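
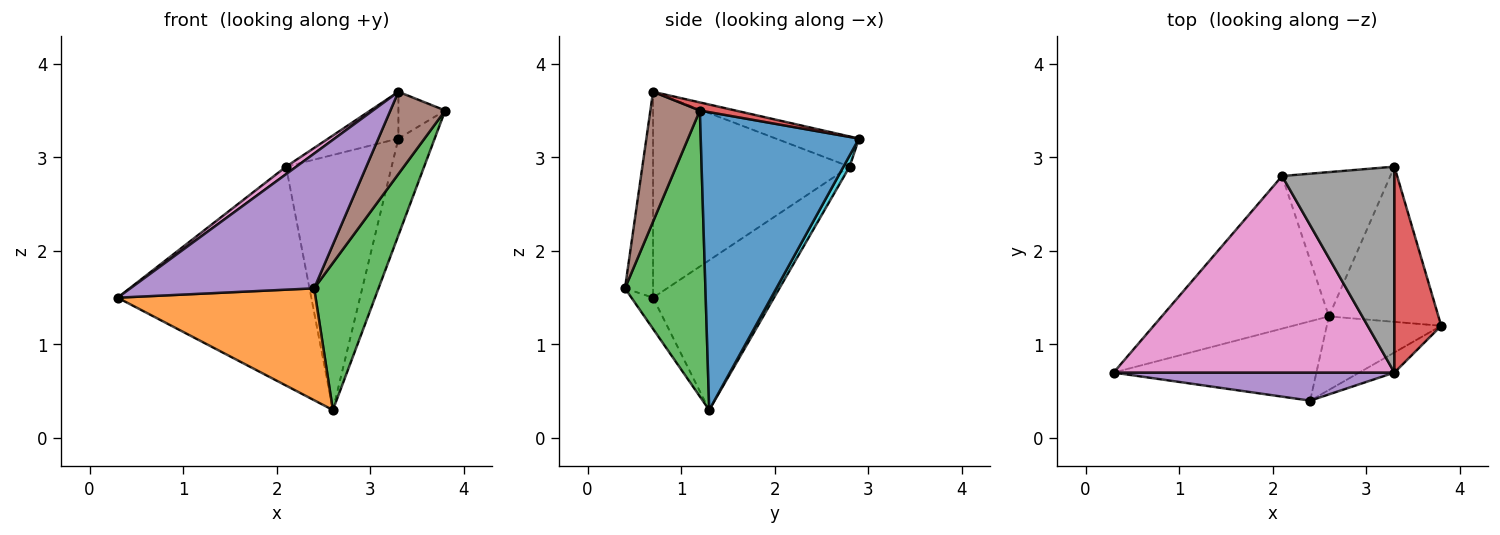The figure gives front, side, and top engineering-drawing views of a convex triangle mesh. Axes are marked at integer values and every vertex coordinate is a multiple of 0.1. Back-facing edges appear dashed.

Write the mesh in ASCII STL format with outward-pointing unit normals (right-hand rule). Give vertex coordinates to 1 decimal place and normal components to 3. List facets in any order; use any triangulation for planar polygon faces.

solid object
 facet normal 0.918 0.210 -0.338
  outer loop
   vertex 2.6 1.3 0.3
   vertex 3.3 2.9 3.2
   vertex 3.8 1.2 3.5
  endloop
 endfacet
 facet normal -0.089 -0.813 -0.576
  outer loop
   vertex 2.4 0.4 1.6
   vertex 0.3 0.7 1.5
   vertex 2.6 1.3 0.3
  endloop
 endfacet
 facet normal 0.745 -0.596 -0.298
  outer loop
   vertex 2.4 0.4 1.6
   vertex 2.6 1.3 0.3
   vertex 3.8 1.2 3.5
  endloop
 endfacet
 facet normal 0.166 0.219 0.962
  outer loop
   vertex 3.3 0.7 3.7
   vertex 3.8 1.2 3.5
   vertex 3.3 2.9 3.2
  endloop
 endfacet
 facet normal -0.148 -0.968 0.202
  outer loop
   vertex 3.3 0.7 3.7
   vertex 0.3 0.7 1.5
   vertex 2.4 0.4 1.6
  endloop
 endfacet
 facet normal 0.659 -0.731 -0.178
  outer loop
   vertex 3.3 0.7 3.7
   vertex 2.4 0.4 1.6
   vertex 3.8 1.2 3.5
  endloop
 endfacet
 facet normal -0.591 -0.031 0.806
  outer loop
   vertex 2.1 2.8 2.9
   vertex 0.3 0.7 1.5
   vertex 3.3 0.7 3.7
  endloop
 endfacet
 facet normal -0.254 0.214 0.943
  outer loop
   vertex 2.1 2.8 2.9
   vertex 3.3 0.7 3.7
   vertex 3.3 2.9 3.2
  endloop
 endfacet
 facet normal -0.456 0.730 -0.509
  outer loop
   vertex 2.1 2.8 2.9
   vertex 2.6 1.3 0.3
   vertex 0.3 0.7 1.5
  endloop
 endfacet
 facet normal 0.051 0.869 -0.492
  outer loop
   vertex 2.1 2.8 2.9
   vertex 3.3 2.9 3.2
   vertex 2.6 1.3 0.3
  endloop
 endfacet
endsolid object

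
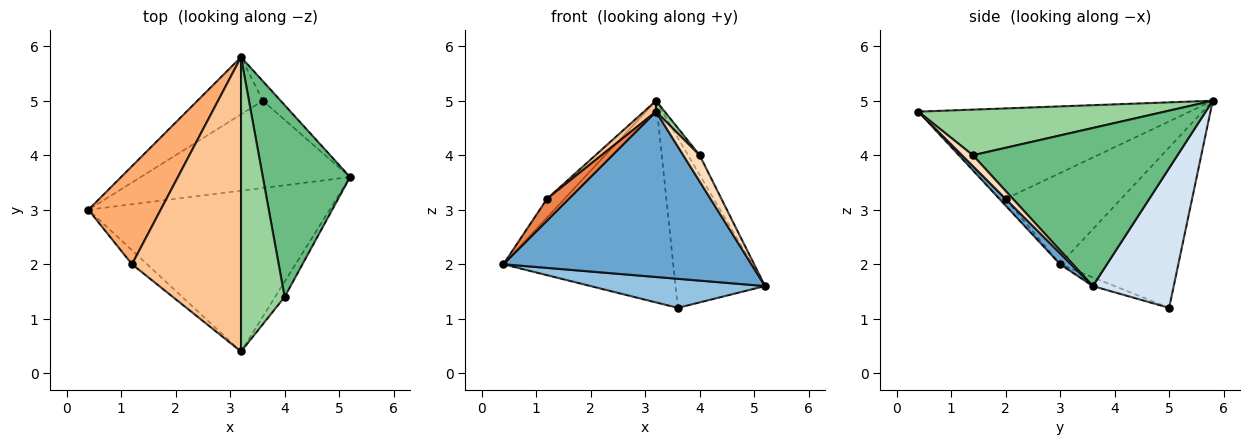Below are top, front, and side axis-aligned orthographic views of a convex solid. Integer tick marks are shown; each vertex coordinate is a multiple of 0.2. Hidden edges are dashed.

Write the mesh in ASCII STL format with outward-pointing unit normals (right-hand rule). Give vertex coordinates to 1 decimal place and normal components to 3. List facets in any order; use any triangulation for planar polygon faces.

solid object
 facet normal 0.031 -0.717 -0.697
  outer loop
   vertex 3.2 0.4 4.8
   vertex 0.4 3.0 2.0
   vertex 5.2 3.6 1.6
  endloop
 endfacet
 facet normal -0.039 -0.316 -0.948
  outer loop
   vertex 3.6 5.0 1.2
   vertex 5.2 3.6 1.6
   vertex 0.4 3.0 2.0
  endloop
 endfacet
 facet normal -0.556 0.799 -0.227
  outer loop
   vertex 3.6 5.0 1.2
   vertex 0.4 3.0 2.0
   vertex 3.2 5.8 5.0
  endloop
 endfacet
 facet normal 0.668 0.739 -0.085
  outer loop
   vertex 3.6 5.0 1.2
   vertex 3.2 5.8 5.0
   vertex 5.2 3.6 1.6
  endloop
 endfacet
 facet normal -0.234 -0.818 -0.526
  outer loop
   vertex 1.2 2.0 3.2
   vertex 0.4 3.0 2.0
   vertex 3.2 0.4 4.8
  endloop
 endfacet
 facet normal -0.778 0.117 0.617
  outer loop
   vertex 1.2 2.0 3.2
   vertex 3.2 5.8 5.0
   vertex 0.4 3.0 2.0
  endloop
 endfacet
 facet normal -0.638 -0.028 0.769
  outer loop
   vertex 1.2 2.0 3.2
   vertex 3.2 0.4 4.8
   vertex 3.2 5.8 5.0
  endloop
 endfacet
 facet normal 0.499 -0.749 -0.437
  outer loop
   vertex 4.0 1.4 4.0
   vertex 3.2 0.4 4.8
   vertex 5.2 3.6 1.6
  endloop
 endfacet
 facet normal 0.875 0.049 0.482
  outer loop
   vertex 4.0 1.4 4.0
   vertex 5.2 3.6 1.6
   vertex 3.2 5.8 5.0
  endloop
 endfacet
 facet normal 0.723 -0.026 0.691
  outer loop
   vertex 4.0 1.4 4.0
   vertex 3.2 5.8 5.0
   vertex 3.2 0.4 4.8
  endloop
 endfacet
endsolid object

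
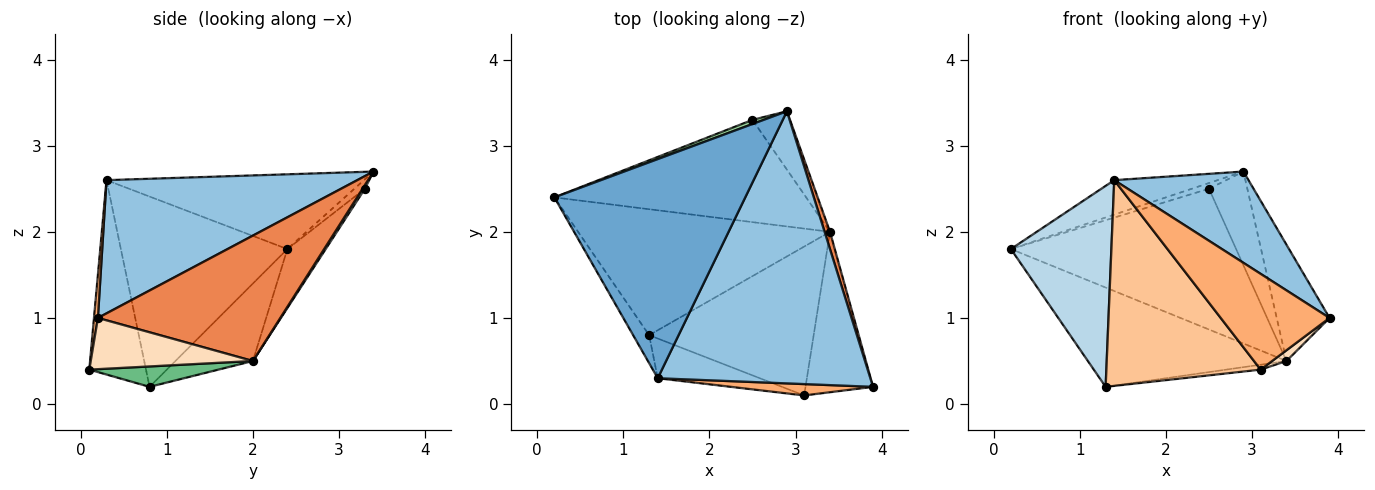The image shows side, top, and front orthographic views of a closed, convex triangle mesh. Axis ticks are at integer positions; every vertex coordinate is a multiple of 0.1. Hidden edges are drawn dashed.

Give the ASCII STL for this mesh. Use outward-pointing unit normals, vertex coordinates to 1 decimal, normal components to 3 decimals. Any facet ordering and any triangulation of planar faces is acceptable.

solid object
 facet normal -0.361 0.145 0.921
  outer loop
   vertex 1.4 0.3 2.6
   vertex 2.9 3.4 2.7
   vertex 0.2 2.4 1.8
  endloop
 endfacet
 facet normal 0.511 -0.273 0.815
  outer loop
   vertex 1.4 0.3 2.6
   vertex 3.9 0.2 1.0
   vertex 2.9 3.4 2.7
  endloop
 endfacet
 facet normal -0.854 -0.515 -0.072
  outer loop
   vertex 1.4 0.3 2.6
   vertex 0.2 2.4 1.8
   vertex 1.3 0.8 0.2
  endloop
 endfacet
 facet normal -0.235 0.602 -0.763
  outer loop
   vertex 3.4 2.0 0.5
   vertex 1.3 0.8 0.2
   vertex 0.2 2.4 1.8
  endloop
 endfacet
 facet normal 0.960 0.278 0.041
  outer loop
   vertex 3.4 2.0 0.5
   vertex 2.9 3.4 2.7
   vertex 3.9 0.2 1.0
  endloop
 endfacet
 facet normal 0.036 -0.992 0.118
  outer loop
   vertex 3.1 0.1 0.4
   vertex 3.9 0.2 1.0
   vertex 1.4 0.3 2.6
  endloop
 endfacet
 facet normal -0.339 -0.924 -0.178
  outer loop
   vertex 3.1 0.1 0.4
   vertex 1.4 0.3 2.6
   vertex 1.3 0.8 0.2
  endloop
 endfacet
 facet normal 0.603 -0.053 -0.796
  outer loop
   vertex 3.1 0.1 0.4
   vertex 3.4 2.0 0.5
   vertex 3.9 0.2 1.0
  endloop
 endfacet
 facet normal 0.123 0.033 -0.992
  outer loop
   vertex 3.1 0.1 0.4
   vertex 1.3 0.8 0.2
   vertex 3.4 2.0 0.5
  endloop
 endfacet
 facet normal -0.444 0.726 0.525
  outer loop
   vertex 2.5 3.3 2.5
   vertex 0.2 2.4 1.8
   vertex 2.9 3.4 2.7
  endloop
 endfacet
 facet normal -0.136 0.801 -0.582
  outer loop
   vertex 2.5 3.3 2.5
   vertex 3.4 2.0 0.5
   vertex 0.2 2.4 1.8
  endloop
 endfacet
 facet normal 0.052 0.848 -0.528
  outer loop
   vertex 2.5 3.3 2.5
   vertex 2.9 3.4 2.7
   vertex 3.4 2.0 0.5
  endloop
 endfacet
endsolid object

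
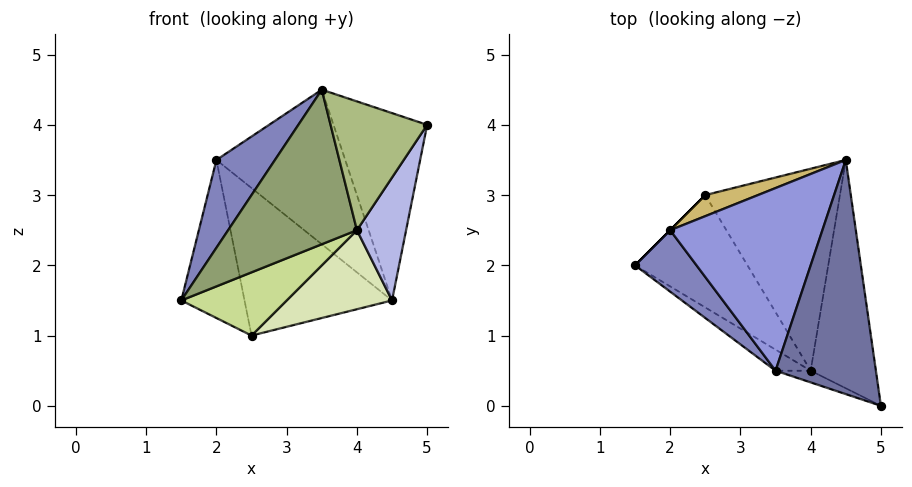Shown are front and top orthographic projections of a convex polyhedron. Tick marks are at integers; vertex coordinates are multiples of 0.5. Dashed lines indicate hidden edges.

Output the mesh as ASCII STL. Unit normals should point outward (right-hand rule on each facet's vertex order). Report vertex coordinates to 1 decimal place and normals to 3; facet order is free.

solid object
 facet normal 0.424 0.566 0.707
  outer loop
   vertex 3.5 0.5 4.5
   vertex 5.0 0.0 4.0
   vertex 4.5 3.5 1.5
  endloop
 endfacet
 facet normal -0.828 -0.460 0.322
  outer loop
   vertex 2.0 2.5 3.5
   vertex 1.5 2.0 1.5
   vertex 3.5 0.5 4.5
  endloop
 endfacet
 facet normal 0.332 0.609 0.720
  outer loop
   vertex 2.0 2.5 3.5
   vertex 3.5 0.5 4.5
   vertex 4.5 3.5 1.5
  endloop
 endfacet
 facet normal 0.735 -0.322 -0.597
  outer loop
   vertex 4.0 0.5 2.5
   vertex 4.5 3.5 1.5
   vertex 5.0 0.0 4.0
  endloop
 endfacet
 facet normal -0.475 -0.872 -0.119
  outer loop
   vertex 4.0 0.5 2.5
   vertex 3.5 0.5 4.5
   vertex 1.5 2.0 1.5
  endloop
 endfacet
 facet normal -0.341 -0.936 -0.085
  outer loop
   vertex 4.0 0.5 2.5
   vertex 5.0 0.0 4.0
   vertex 3.5 0.5 4.5
  endloop
 endfacet
 facet normal 0.054 -0.490 -0.870
  outer loop
   vertex 2.5 3.0 1.0
   vertex 4.0 0.5 2.5
   vertex 1.5 2.0 1.5
  endloop
 endfacet
 facet normal 0.308 -0.347 -0.886
  outer loop
   vertex 2.5 3.0 1.0
   vertex 4.5 3.5 1.5
   vertex 4.0 0.5 2.5
  endloop
 endfacet
 facet normal -0.707 0.707 0.000
  outer loop
   vertex 2.5 3.0 1.0
   vertex 1.5 2.0 1.5
   vertex 2.0 2.5 3.5
  endloop
 endfacet
 facet normal -0.272 0.953 0.136
  outer loop
   vertex 2.5 3.0 1.0
   vertex 2.0 2.5 3.5
   vertex 4.5 3.5 1.5
  endloop
 endfacet
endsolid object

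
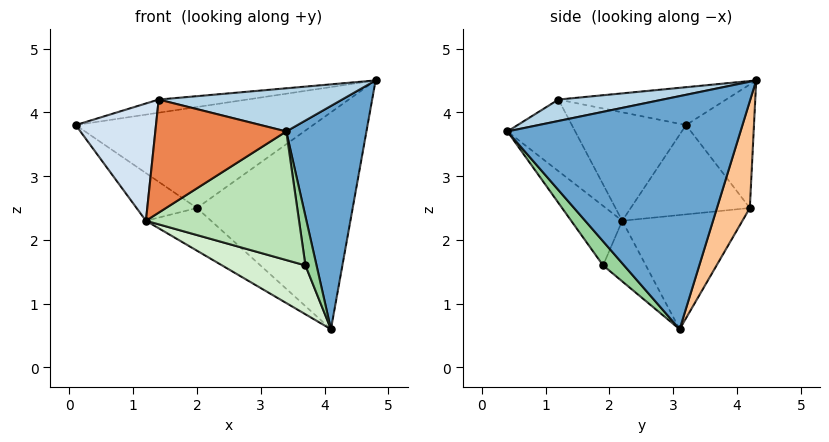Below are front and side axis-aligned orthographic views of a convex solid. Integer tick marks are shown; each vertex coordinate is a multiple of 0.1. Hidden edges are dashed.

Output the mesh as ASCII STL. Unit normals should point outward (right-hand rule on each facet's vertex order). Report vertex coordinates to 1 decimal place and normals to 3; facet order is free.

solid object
 facet normal 0.943 -0.324 -0.070
  outer loop
   vertex 4.1 3.1 0.6
   vertex 4.8 4.3 4.5
   vertex 3.4 0.4 3.7
  endloop
 endfacet
 facet normal -0.167 0.088 0.982
  outer loop
   vertex 1.4 1.2 4.2
   vertex 4.8 4.3 4.5
   vertex 0.1 3.2 3.8
  endloop
 endfacet
 facet normal 0.141 -0.247 0.959
  outer loop
   vertex 1.4 1.2 4.2
   vertex 3.4 0.4 3.7
   vertex 4.8 4.3 4.5
  endloop
 endfacet
 facet normal -0.800 -0.562 -0.212
  outer loop
   vertex 1.4 1.2 4.2
   vertex 0.1 3.2 3.8
   vertex 1.2 2.2 2.3
  endloop
 endfacet
 facet normal -0.424 -0.819 -0.386
  outer loop
   vertex 1.4 1.2 4.2
   vertex 1.2 2.2 2.3
   vertex 3.4 0.4 3.7
  endloop
 endfacet
 facet normal -0.261 0.911 0.320
  outer loop
   vertex 2.0 4.2 2.5
   vertex 0.1 3.2 3.8
   vertex 4.8 4.3 4.5
  endloop
 endfacet
 facet normal 0.196 0.927 -0.320
  outer loop
   vertex 2.0 4.2 2.5
   vertex 4.8 4.3 4.5
   vertex 4.1 3.1 0.6
  endloop
 endfacet
 facet normal -0.645 0.327 -0.691
  outer loop
   vertex 2.0 4.2 2.5
   vertex 1.2 2.2 2.3
   vertex 0.1 3.2 3.8
  endloop
 endfacet
 facet normal -0.550 0.298 -0.780
  outer loop
   vertex 2.0 4.2 2.5
   vertex 4.1 3.1 0.6
   vertex 1.2 2.2 2.3
  endloop
 endfacet
 facet normal 0.865 -0.458 -0.204
  outer loop
   vertex 3.7 1.9 1.6
   vertex 4.1 3.1 0.6
   vertex 3.4 0.4 3.7
  endloop
 endfacet
 facet normal -0.256 -0.769 -0.586
  outer loop
   vertex 3.7 1.9 1.6
   vertex 3.4 0.4 3.7
   vertex 1.2 2.2 2.3
  endloop
 endfacet
 facet normal -0.285 -0.556 -0.781
  outer loop
   vertex 3.7 1.9 1.6
   vertex 1.2 2.2 2.3
   vertex 4.1 3.1 0.6
  endloop
 endfacet
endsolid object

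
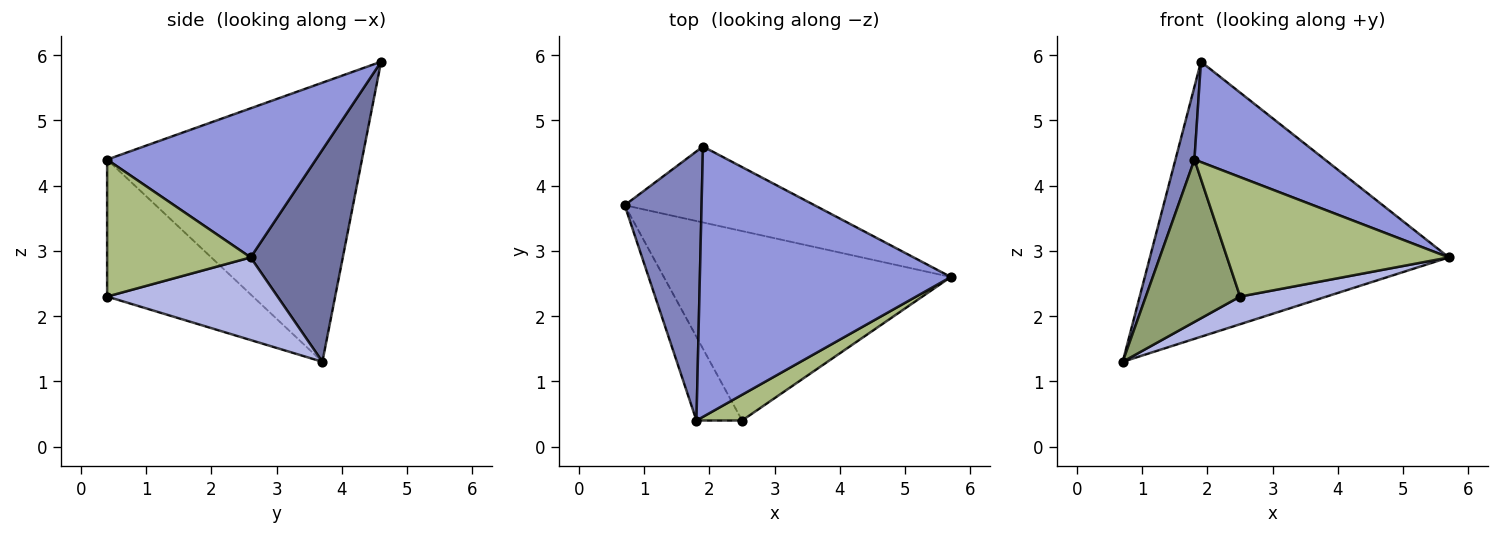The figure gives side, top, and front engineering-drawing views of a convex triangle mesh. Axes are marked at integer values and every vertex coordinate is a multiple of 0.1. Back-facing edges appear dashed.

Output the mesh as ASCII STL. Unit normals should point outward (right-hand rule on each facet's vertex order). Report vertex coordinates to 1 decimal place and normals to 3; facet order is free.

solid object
 facet normal 0.285 0.924 -0.255
  outer loop
   vertex 1.9 4.6 5.9
   vertex 5.7 2.6 2.9
   vertex 0.7 3.7 1.3
  endloop
 endfacet
 facet normal -0.962 -0.072 0.265
  outer loop
   vertex 1.9 4.6 5.9
   vertex 0.7 3.7 1.3
   vertex 1.8 0.4 4.4
  endloop
 endfacet
 facet normal 0.487 -0.304 0.819
  outer loop
   vertex 1.9 4.6 5.9
   vertex 1.8 0.4 4.4
   vertex 5.7 2.6 2.9
  endloop
 endfacet
 facet normal 0.274 -0.139 -0.952
  outer loop
   vertex 2.5 0.4 2.3
   vertex 0.7 3.7 1.3
   vertex 5.7 2.6 2.9
  endloop
 endfacet
 facet normal -0.809 -0.523 -0.270
  outer loop
   vertex 2.5 0.4 2.3
   vertex 1.8 0.4 4.4
   vertex 0.7 3.7 1.3
  endloop
 endfacet
 facet normal 0.535 -0.826 0.178
  outer loop
   vertex 2.5 0.4 2.3
   vertex 5.7 2.6 2.9
   vertex 1.8 0.4 4.4
  endloop
 endfacet
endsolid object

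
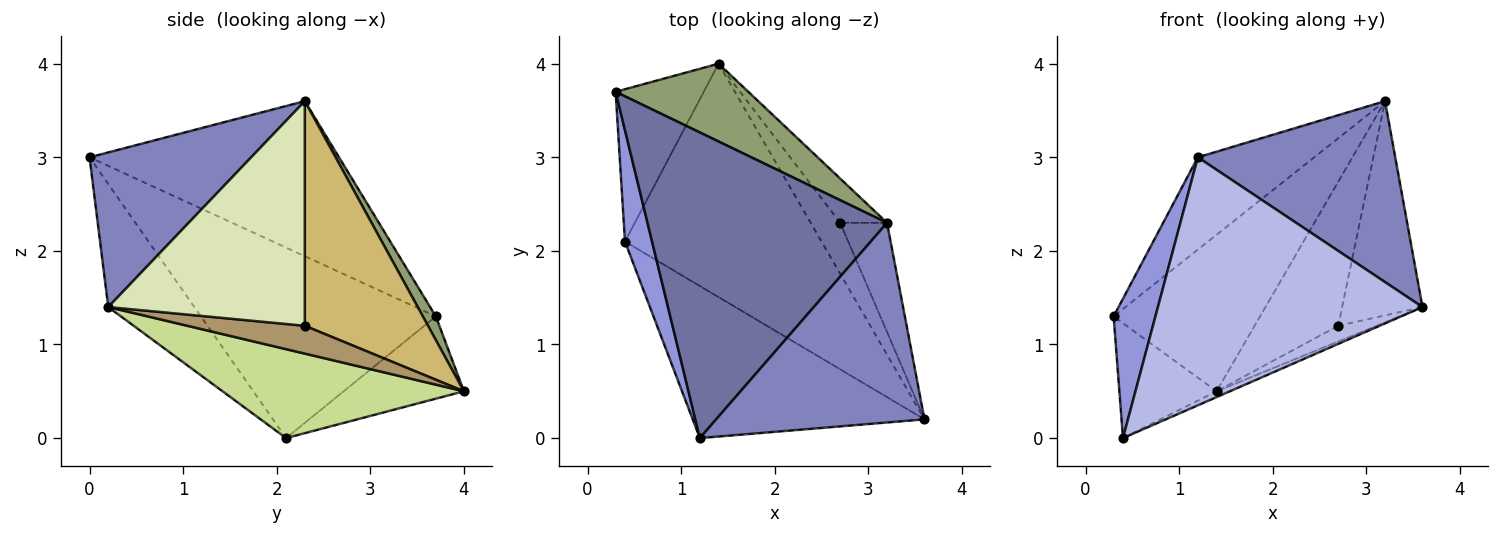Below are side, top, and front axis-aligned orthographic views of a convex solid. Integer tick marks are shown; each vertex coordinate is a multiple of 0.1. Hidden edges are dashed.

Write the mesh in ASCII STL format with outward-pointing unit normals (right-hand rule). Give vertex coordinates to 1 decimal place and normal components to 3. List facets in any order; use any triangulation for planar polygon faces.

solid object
 facet normal -0.527 0.246 0.814
  outer loop
   vertex 3.2 2.3 3.6
   vertex 0.3 3.7 1.3
   vertex 1.2 0.0 3.0
  endloop
 endfacet
 facet normal 0.482 -0.588 0.649
  outer loop
   vertex 3.2 2.3 3.6
   vertex 1.2 0.0 3.0
   vertex 3.6 0.2 1.4
  endloop
 endfacet
 facet normal -0.975 -0.174 0.139
  outer loop
   vertex 0.4 2.1 0.0
   vertex 1.2 0.0 3.0
   vertex 0.3 3.7 1.3
  endloop
 endfacet
 facet normal -0.267 -0.821 -0.504
  outer loop
   vertex 0.4 2.1 0.0
   vertex 3.6 0.2 1.4
   vertex 1.2 0.0 3.0
  endloop
 endfacet
 facet normal 0.079 0.893 0.444
  outer loop
   vertex 1.4 4.0 0.5
   vertex 0.3 3.7 1.3
   vertex 3.2 2.3 3.6
  endloop
 endfacet
 facet normal -0.597 0.483 -0.640
  outer loop
   vertex 1.4 4.0 0.5
   vertex 0.4 2.1 0.0
   vertex 0.3 3.7 1.3
  endloop
 endfacet
 facet normal 0.412 0.023 -0.911
  outer loop
   vertex 1.4 4.0 0.5
   vertex 3.6 0.2 1.4
   vertex 0.4 2.1 0.0
  endloop
 endfacet
 facet normal 0.909 0.372 -0.189
  outer loop
   vertex 2.7 2.3 1.2
   vertex 3.2 2.3 3.6
   vertex 3.6 0.2 1.4
  endloop
 endfacet
 facet normal 0.669 0.219 -0.710
  outer loop
   vertex 2.7 2.3 1.2
   vertex 3.6 0.2 1.4
   vertex 1.4 4.0 0.5
  endloop
 endfacet
 facet normal 0.815 0.554 -0.170
  outer loop
   vertex 2.7 2.3 1.2
   vertex 1.4 4.0 0.5
   vertex 3.2 2.3 3.6
  endloop
 endfacet
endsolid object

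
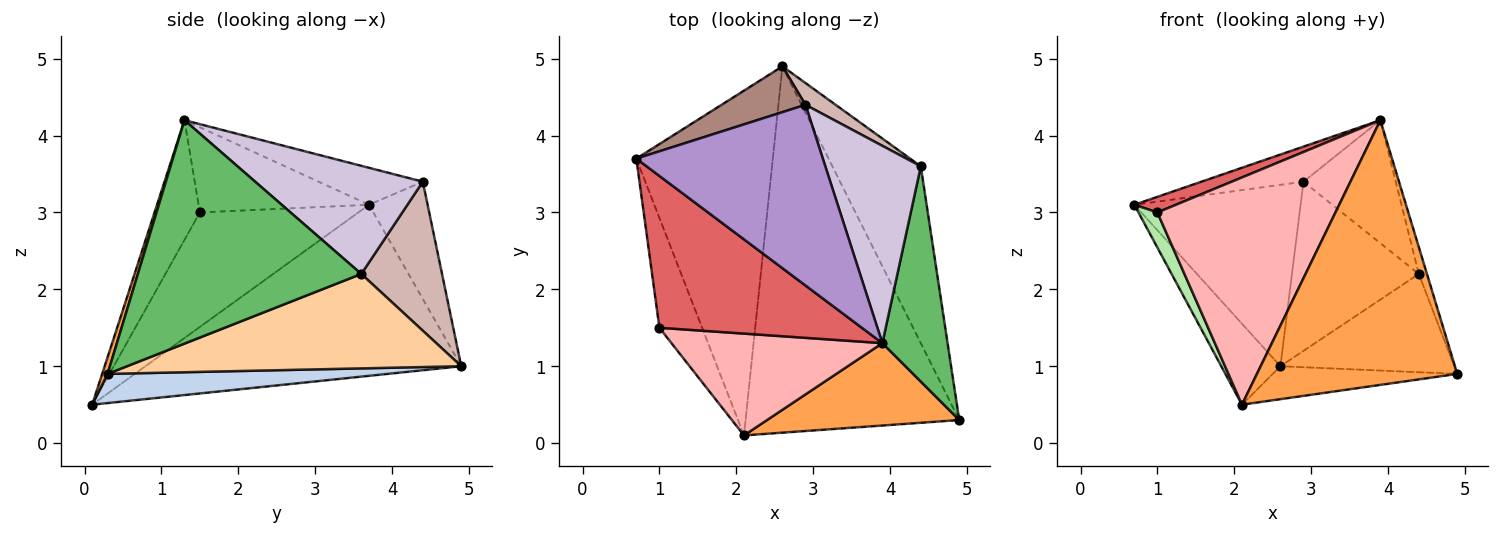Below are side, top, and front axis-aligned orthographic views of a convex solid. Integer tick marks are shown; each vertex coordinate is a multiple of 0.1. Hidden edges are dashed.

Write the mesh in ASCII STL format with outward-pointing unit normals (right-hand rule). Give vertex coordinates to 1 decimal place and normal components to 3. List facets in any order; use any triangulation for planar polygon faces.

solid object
 facet normal -0.773 0.145 -0.617
  outer loop
   vertex 2.1 0.1 0.5
   vertex 0.7 3.7 3.1
   vertex 2.6 4.9 1.0
  endloop
 endfacet
 facet normal 0.135 0.089 -0.987
  outer loop
   vertex 2.1 0.1 0.5
   vertex 2.6 4.9 1.0
   vertex 4.9 0.3 0.9
  endloop
 endfacet
 facet normal 0.026 -0.955 0.297
  outer loop
   vertex 3.9 1.3 4.2
   vertex 2.1 0.1 0.5
   vertex 4.9 0.3 0.9
  endloop
 endfacet
 facet normal 0.682 0.355 -0.639
  outer loop
   vertex 4.4 3.6 2.2
   vertex 4.9 0.3 0.9
   vertex 2.6 4.9 1.0
  endloop
 endfacet
 facet normal 0.959 0.035 0.280
  outer loop
   vertex 4.4 3.6 2.2
   vertex 3.9 1.3 4.2
   vertex 4.9 0.3 0.9
  endloop
 endfacet
 facet normal -0.931 -0.111 -0.347
  outer loop
   vertex 1.0 1.5 3.0
   vertex 0.7 3.7 3.1
   vertex 2.1 0.1 0.5
  endloop
 endfacet
 facet normal -0.386 -0.094 0.918
  outer loop
   vertex 1.0 1.5 3.0
   vertex 3.9 1.3 4.2
   vertex 0.7 3.7 3.1
  endloop
 endfacet
 facet normal -0.226 -0.889 0.398
  outer loop
   vertex 1.0 1.5 3.0
   vertex 2.1 0.1 0.5
   vertex 3.9 1.3 4.2
  endloop
 endfacet
 facet normal -0.191 0.187 0.964
  outer loop
   vertex 2.9 4.4 3.4
   vertex 0.7 3.7 3.1
   vertex 3.9 1.3 4.2
  endloop
 endfacet
 facet normal 0.693 0.381 0.612
  outer loop
   vertex 2.9 4.4 3.4
   vertex 3.9 1.3 4.2
   vertex 4.4 3.6 2.2
  endloop
 endfacet
 facet normal -0.323 0.917 0.232
  outer loop
   vertex 2.9 4.4 3.4
   vertex 2.6 4.9 1.0
   vertex 0.7 3.7 3.1
  endloop
 endfacet
 facet normal 0.534 0.839 0.108
  outer loop
   vertex 2.9 4.4 3.4
   vertex 4.4 3.6 2.2
   vertex 2.6 4.9 1.0
  endloop
 endfacet
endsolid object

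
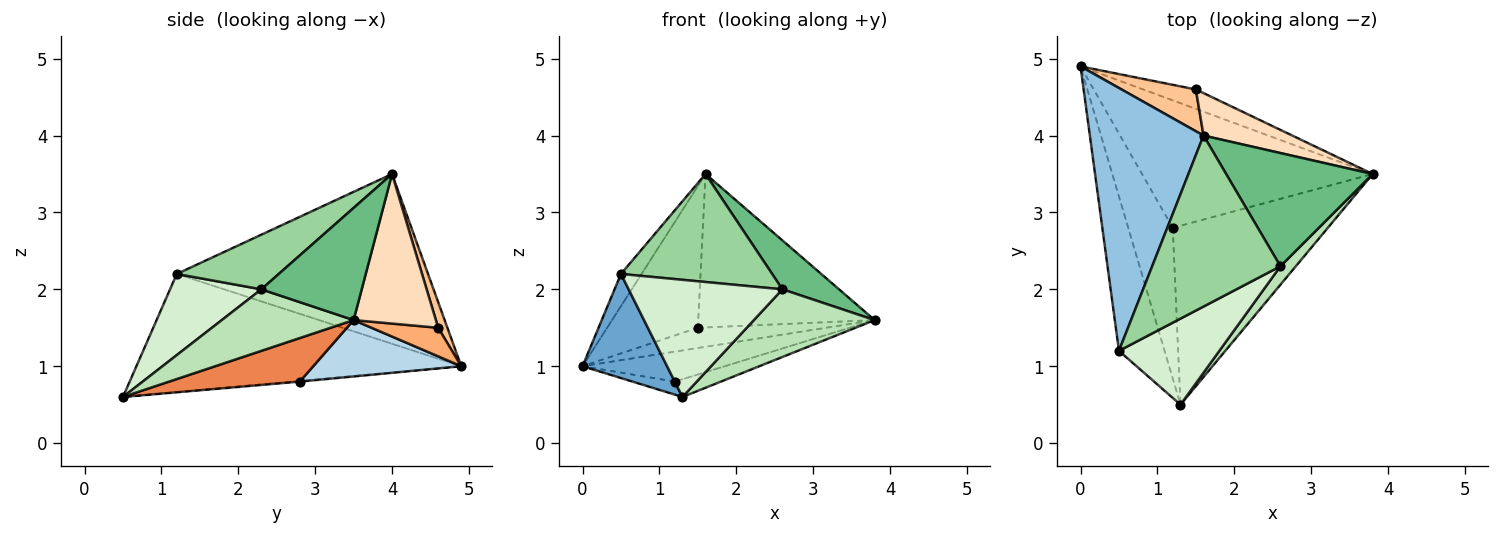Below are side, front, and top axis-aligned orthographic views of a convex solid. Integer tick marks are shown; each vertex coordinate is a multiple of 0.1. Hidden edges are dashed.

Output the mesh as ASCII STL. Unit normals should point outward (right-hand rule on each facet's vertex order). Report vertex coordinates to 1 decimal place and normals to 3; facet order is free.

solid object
 facet normal -0.907 -0.236 -0.350
  outer loop
   vertex 0.5 1.2 2.2
   vertex 0.0 4.9 1.0
   vertex 1.3 0.5 0.6
  endloop
 endfacet
 facet normal -0.829 0.068 0.555
  outer loop
   vertex 0.5 1.2 2.2
   vertex 1.6 4.0 3.5
   vertex 0.0 4.9 1.0
  endloop
 endfacet
 facet normal 0.232 0.222 -0.947
  outer loop
   vertex 1.2 2.8 0.8
   vertex 0.0 4.9 1.0
   vertex 3.8 3.5 1.6
  endloop
 endfacet
 facet normal -0.016 0.086 -0.996
  outer loop
   vertex 1.2 2.8 0.8
   vertex 1.3 0.5 0.6
   vertex 0.0 4.9 1.0
  endloop
 endfacet
 facet normal 0.269 0.095 -0.958
  outer loop
   vertex 1.2 2.8 0.8
   vertex 3.8 3.5 1.6
   vertex 1.3 0.5 0.6
  endloop
 endfacet
 facet normal 0.351 0.675 -0.648
  outer loop
   vertex 1.5 4.6 1.5
   vertex 3.8 3.5 1.6
   vertex 0.0 4.9 1.0
  endloop
 endfacet
 facet normal 0.097 0.955 0.282
  outer loop
   vertex 1.5 4.6 1.5
   vertex 0.0 4.9 1.0
   vertex 1.6 4.0 3.5
  endloop
 endfacet
 facet normal 0.410 0.879 0.243
  outer loop
   vertex 1.5 4.6 1.5
   vertex 1.6 4.0 3.5
   vertex 3.8 3.5 1.6
  endloop
 endfacet
 facet normal 0.575 -0.325 0.751
  outer loop
   vertex 2.6 2.3 2.0
   vertex 3.8 3.5 1.6
   vertex 1.6 4.0 3.5
  endloop
 endfacet
 facet normal 0.339 -0.502 0.795
  outer loop
   vertex 2.6 2.3 2.0
   vertex 1.6 4.0 3.5
   vertex 0.5 1.2 2.2
  endloop
 endfacet
 facet normal 0.725 -0.665 0.181
  outer loop
   vertex 2.6 2.3 2.0
   vertex 1.3 0.5 0.6
   vertex 3.8 3.5 1.6
  endloop
 endfacet
 facet normal 0.432 -0.727 0.534
  outer loop
   vertex 2.6 2.3 2.0
   vertex 0.5 1.2 2.2
   vertex 1.3 0.5 0.6
  endloop
 endfacet
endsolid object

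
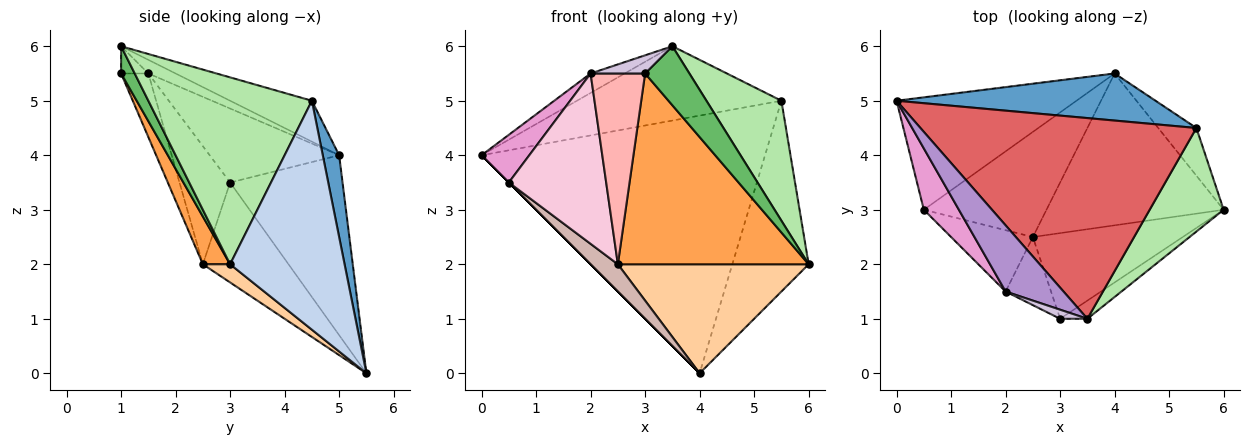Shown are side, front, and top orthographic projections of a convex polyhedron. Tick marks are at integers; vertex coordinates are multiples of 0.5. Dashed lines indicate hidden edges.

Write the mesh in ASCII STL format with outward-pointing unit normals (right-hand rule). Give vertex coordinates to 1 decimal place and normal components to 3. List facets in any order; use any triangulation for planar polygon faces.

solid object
 facet normal 0.057 0.982 0.179
  outer loop
   vertex 5.5 4.5 5.0
   vertex 4.0 5.5 0.0
   vertex 0.0 5.0 4.0
  endloop
 endfacet
 facet normal 0.824 0.549 -0.137
  outer loop
   vertex 5.5 4.5 5.0
   vertex 6.0 3.0 2.0
   vertex 4.0 5.5 0.0
  endloop
 endfacet
 facet normal 0.129 -0.905 -0.406
  outer loop
   vertex 2.5 2.5 2.0
   vertex 6.0 3.0 2.0
   vertex 3.0 1.0 5.5
  endloop
 endfacet
 facet normal 0.083 -0.581 -0.810
  outer loop
   vertex 2.5 2.5 2.0
   vertex 4.0 5.5 0.0
   vertex 6.0 3.0 2.0
  endloop
 endfacet
 facet normal 0.282 -0.917 -0.282
  outer loop
   vertex 3.5 1.0 6.0
   vertex 3.0 1.0 5.5
   vertex 6.0 3.0 2.0
  endloop
 endfacet
 facet normal 0.855 -0.392 0.339
  outer loop
   vertex 3.5 1.0 6.0
   vertex 6.0 3.0 2.0
   vertex 5.5 4.5 5.0
  endloop
 endfacet
 facet normal -0.138 0.344 0.929
  outer loop
   vertex 3.5 1.0 6.0
   vertex 5.5 4.5 5.0
   vertex 0.0 5.0 4.0
  endloop
 endfacet
 facet normal -0.426 -0.852 -0.304
  outer loop
   vertex 2.0 1.5 5.5
   vertex 2.5 2.5 2.0
   vertex 3.0 1.0 5.5
  endloop
 endfacet
 facet normal -0.220 0.275 0.936
  outer loop
   vertex 2.0 1.5 5.5
   vertex 3.5 1.0 6.0
   vertex 0.0 5.0 4.0
  endloop
 endfacet
 facet normal -0.408 -0.816 0.408
  outer loop
   vertex 2.0 1.5 5.5
   vertex 3.0 1.0 5.5
   vertex 3.5 1.0 6.0
  endloop
 endfacet
 facet normal -0.707 0.000 -0.707
  outer loop
   vertex 0.5 3.0 3.5
   vertex 0.0 5.0 4.0
   vertex 4.0 5.5 0.0
  endloop
 endfacet
 facet normal -0.619 -0.197 -0.760
  outer loop
   vertex 0.5 3.0 3.5
   vertex 4.0 5.5 0.0
   vertex 2.5 2.5 2.0
  endloop
 endfacet
 facet normal -0.857 -0.316 0.406
  outer loop
   vertex 0.5 3.0 3.5
   vertex 2.0 1.5 5.5
   vertex 0.0 5.0 4.0
  endloop
 endfacet
 facet normal -0.439 -0.845 -0.304
  outer loop
   vertex 0.5 3.0 3.5
   vertex 2.5 2.5 2.0
   vertex 2.0 1.5 5.5
  endloop
 endfacet
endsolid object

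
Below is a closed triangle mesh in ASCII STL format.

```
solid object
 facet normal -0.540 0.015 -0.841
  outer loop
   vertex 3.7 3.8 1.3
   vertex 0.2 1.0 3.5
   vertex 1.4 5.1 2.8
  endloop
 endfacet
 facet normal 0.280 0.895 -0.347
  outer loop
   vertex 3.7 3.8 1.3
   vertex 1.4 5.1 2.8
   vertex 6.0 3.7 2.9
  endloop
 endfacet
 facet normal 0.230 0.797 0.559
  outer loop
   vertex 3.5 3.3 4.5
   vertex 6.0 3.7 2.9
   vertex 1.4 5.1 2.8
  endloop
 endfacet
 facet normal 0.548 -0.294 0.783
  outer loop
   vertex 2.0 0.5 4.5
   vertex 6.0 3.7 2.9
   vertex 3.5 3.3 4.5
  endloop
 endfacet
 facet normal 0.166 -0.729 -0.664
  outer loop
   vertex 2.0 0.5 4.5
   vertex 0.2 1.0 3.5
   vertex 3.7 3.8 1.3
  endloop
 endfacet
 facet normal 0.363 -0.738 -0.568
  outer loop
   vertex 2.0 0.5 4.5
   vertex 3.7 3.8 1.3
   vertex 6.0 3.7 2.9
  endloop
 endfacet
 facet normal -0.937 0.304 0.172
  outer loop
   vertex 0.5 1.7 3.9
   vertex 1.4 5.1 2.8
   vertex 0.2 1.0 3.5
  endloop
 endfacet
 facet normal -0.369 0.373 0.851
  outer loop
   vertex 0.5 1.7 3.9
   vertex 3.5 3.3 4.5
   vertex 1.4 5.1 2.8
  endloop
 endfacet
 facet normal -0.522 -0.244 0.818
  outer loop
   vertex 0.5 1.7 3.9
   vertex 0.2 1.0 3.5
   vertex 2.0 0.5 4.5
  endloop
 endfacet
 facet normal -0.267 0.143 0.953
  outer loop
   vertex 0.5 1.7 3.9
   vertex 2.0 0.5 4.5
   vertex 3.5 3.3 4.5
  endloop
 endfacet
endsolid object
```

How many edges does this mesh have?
15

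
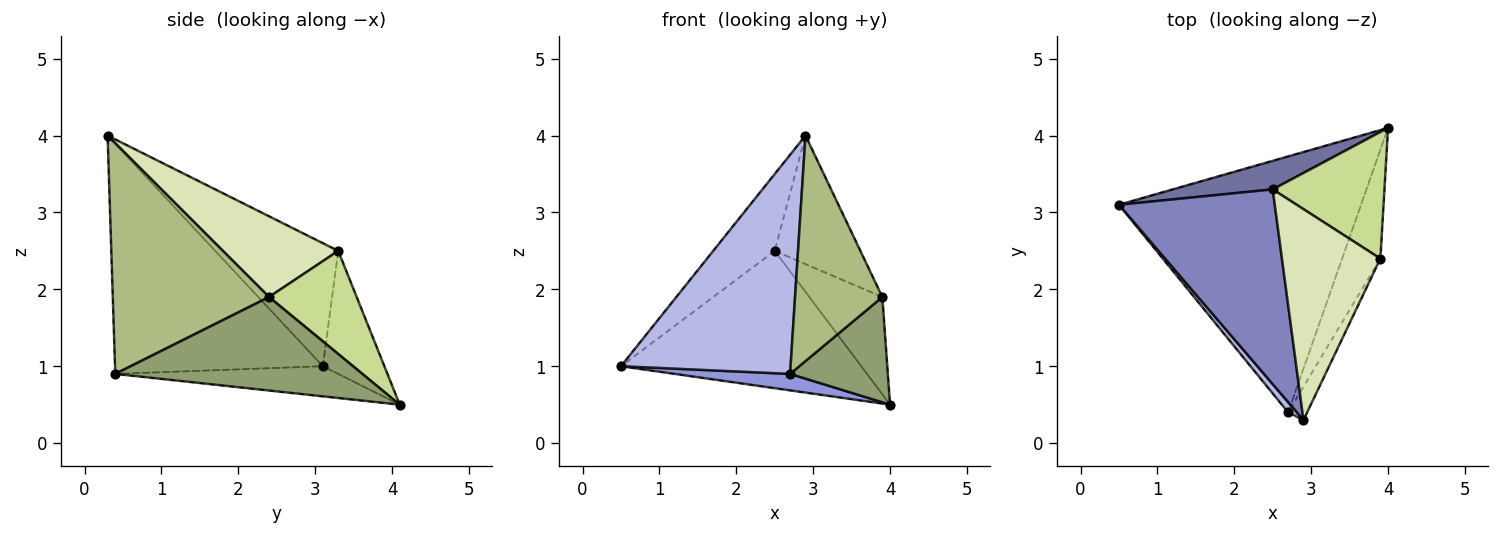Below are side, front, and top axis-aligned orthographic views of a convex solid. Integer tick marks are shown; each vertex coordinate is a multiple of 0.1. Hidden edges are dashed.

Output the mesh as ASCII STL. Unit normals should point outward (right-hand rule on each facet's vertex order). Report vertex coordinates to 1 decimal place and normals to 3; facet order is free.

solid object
 facet normal -0.243 0.950 0.198
  outer loop
   vertex 2.5 3.3 2.5
   vertex 4.0 4.1 0.5
   vertex 0.5 3.1 1.0
  endloop
 endfacet
 facet normal -0.592 0.296 0.750
  outer loop
   vertex 2.5 3.3 2.5
   vertex 0.5 3.1 1.0
   vertex 2.9 0.3 4.0
  endloop
 endfacet
 facet normal -0.123 -0.064 -0.990
  outer loop
   vertex 2.7 0.4 0.9
   vertex 0.5 3.1 1.0
   vertex 4.0 4.1 0.5
  endloop
 endfacet
 facet normal -0.774 -0.632 0.030
  outer loop
   vertex 2.7 0.4 0.9
   vertex 2.9 0.3 4.0
   vertex 0.5 3.1 1.0
  endloop
 endfacet
 facet normal 0.869 -0.344 -0.355
  outer loop
   vertex 3.9 2.4 1.9
   vertex 2.7 0.4 0.9
   vertex 4.0 4.1 0.5
  endloop
 endfacet
 facet normal 0.871 -0.486 -0.072
  outer loop
   vertex 3.9 2.4 1.9
   vertex 2.9 0.3 4.0
   vertex 2.7 0.4 0.9
  endloop
 endfacet
 facet normal 0.590 0.492 0.640
  outer loop
   vertex 3.9 2.4 1.9
   vertex 4.0 4.1 0.5
   vertex 2.5 3.3 2.5
  endloop
 endfacet
 facet normal 0.574 0.426 0.699
  outer loop
   vertex 3.9 2.4 1.9
   vertex 2.5 3.3 2.5
   vertex 2.9 0.3 4.0
  endloop
 endfacet
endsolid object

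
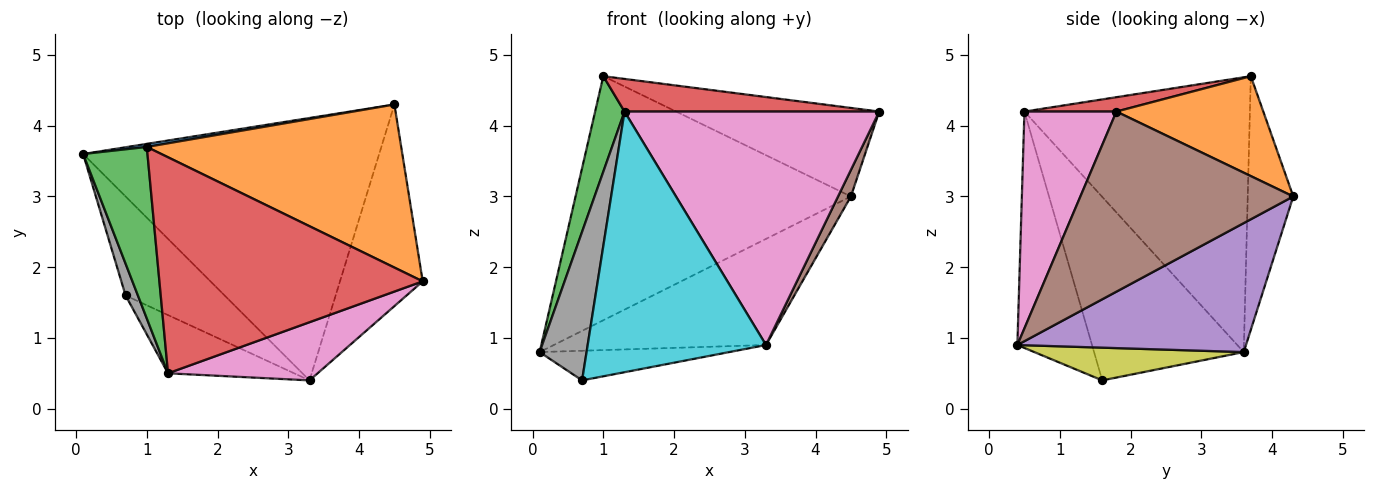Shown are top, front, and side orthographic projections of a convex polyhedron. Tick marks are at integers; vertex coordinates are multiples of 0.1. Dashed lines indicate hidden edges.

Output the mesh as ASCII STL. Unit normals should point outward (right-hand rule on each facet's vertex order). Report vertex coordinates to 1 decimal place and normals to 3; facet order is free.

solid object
 facet normal -0.163 0.987 0.012
  outer loop
   vertex 1.0 3.7 4.7
   vertex 4.5 4.3 3.0
   vertex 0.1 3.6 0.8
  endloop
 endfacet
 facet normal 0.326 0.451 0.831
  outer loop
   vertex 1.0 3.7 4.7
   vertex 4.9 1.8 4.2
   vertex 4.5 4.3 3.0
  endloop
 endfacet
 facet normal -0.966 -0.126 0.226
  outer loop
   vertex 1.3 0.5 4.2
   vertex 1.0 3.7 4.7
   vertex 0.1 3.6 0.8
  endloop
 endfacet
 facet normal 0.054 -0.149 0.987
  outer loop
   vertex 1.3 0.5 4.2
   vertex 4.9 1.8 4.2
   vertex 1.0 3.7 4.7
  endloop
 endfacet
 facet normal 0.374 0.348 -0.860
  outer loop
   vertex 3.3 0.4 0.9
   vertex 0.1 3.6 0.8
   vertex 4.5 4.3 3.0
  endloop
 endfacet
 facet normal 0.907 -0.055 -0.417
  outer loop
   vertex 3.3 0.4 0.9
   vertex 4.5 4.3 3.0
   vertex 4.9 1.8 4.2
  endloop
 endfacet
 facet normal 0.331 -0.916 0.228
  outer loop
   vertex 3.3 0.4 0.9
   vertex 4.9 1.8 4.2
   vertex 1.3 0.5 4.2
  endloop
 endfacet
 facet normal -0.952 -0.298 0.064
  outer loop
   vertex 0.7 1.6 0.4
   vertex 1.3 0.5 4.2
   vertex 0.1 3.6 0.8
  endloop
 endfacet
 facet normal 0.302 0.273 -0.913
  outer loop
   vertex 0.7 1.6 0.4
   vertex 0.1 3.6 0.8
   vertex 3.3 0.4 0.9
  endloop
 endfacet
 facet normal -0.378 -0.903 -0.202
  outer loop
   vertex 0.7 1.6 0.4
   vertex 3.3 0.4 0.9
   vertex 1.3 0.5 4.2
  endloop
 endfacet
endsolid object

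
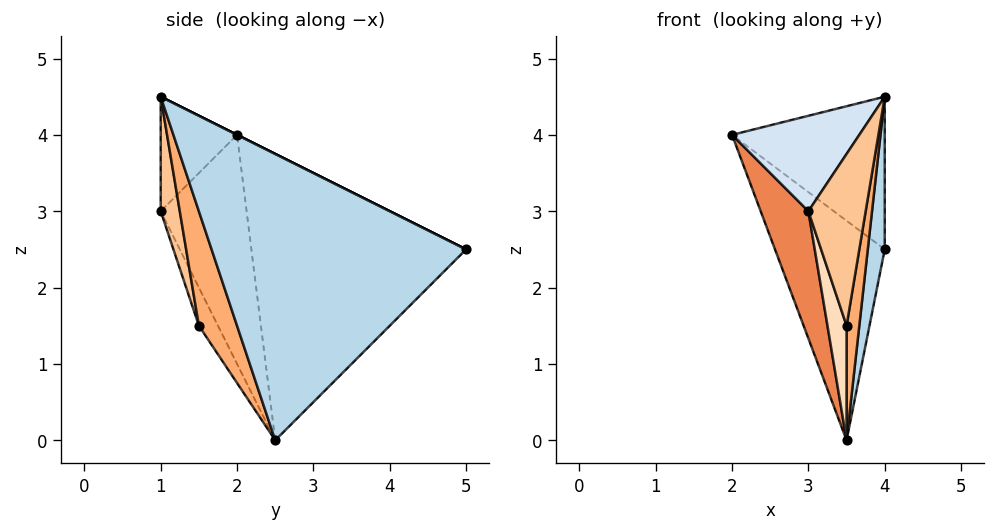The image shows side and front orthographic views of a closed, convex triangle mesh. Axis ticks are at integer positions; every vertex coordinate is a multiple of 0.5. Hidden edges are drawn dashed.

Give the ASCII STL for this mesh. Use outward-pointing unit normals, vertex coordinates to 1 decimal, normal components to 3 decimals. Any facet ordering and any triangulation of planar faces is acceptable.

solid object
 facet normal 0.000 0.447 0.894
  outer loop
   vertex 4.0 5.0 2.5
   vertex 2.0 2.0 4.0
   vertex 4.0 1.0 4.5
  endloop
 endfacet
 facet normal -0.858 0.439 -0.267
  outer loop
   vertex 3.5 2.5 0.0
   vertex 2.0 2.0 4.0
   vertex 4.0 5.0 2.5
  endloop
 endfacet
 facet normal 0.989 -0.066 -0.132
  outer loop
   vertex 3.5 2.5 0.0
   vertex 4.0 5.0 2.5
   vertex 4.0 1.0 4.5
  endloop
 endfacet
 facet normal -0.487 -0.811 0.324
  outer loop
   vertex 3.0 1.0 3.0
   vertex 4.0 1.0 4.5
   vertex 2.0 2.0 4.0
  endloop
 endfacet
 facet normal -0.815 -0.453 -0.362
  outer loop
   vertex 3.0 1.0 3.0
   vertex 2.0 2.0 4.0
   vertex 3.5 2.5 0.0
  endloop
 endfacet
 facet normal 0.928 -0.309 -0.206
  outer loop
   vertex 3.5 1.5 1.5
   vertex 3.5 2.5 0.0
   vertex 4.0 1.0 4.5
  endloop
 endfacet
 facet normal 0.309 -0.928 -0.206
  outer loop
   vertex 3.5 1.5 1.5
   vertex 4.0 1.0 4.5
   vertex 3.0 1.0 3.0
  endloop
 endfacet
 facet normal -0.640 -0.640 -0.426
  outer loop
   vertex 3.5 1.5 1.5
   vertex 3.0 1.0 3.0
   vertex 3.5 2.5 0.0
  endloop
 endfacet
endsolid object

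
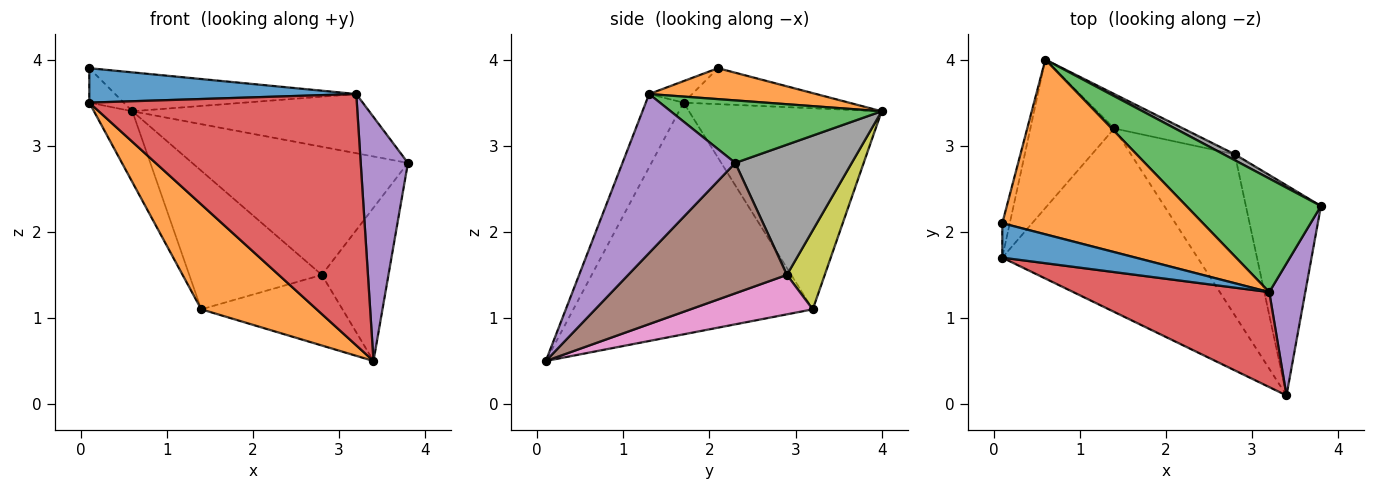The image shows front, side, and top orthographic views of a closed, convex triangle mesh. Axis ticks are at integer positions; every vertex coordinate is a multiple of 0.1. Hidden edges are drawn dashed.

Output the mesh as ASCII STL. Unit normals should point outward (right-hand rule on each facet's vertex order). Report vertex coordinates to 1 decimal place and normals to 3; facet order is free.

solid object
 facet normal -0.908 0.181 -0.379
  outer loop
   vertex 1.4 3.2 1.1
   vertex 0.1 1.7 3.5
   vertex 0.6 4.0 3.4
  endloop
 endfacet
 facet normal -0.717 -0.346 -0.605
  outer loop
   vertex 1.4 3.2 1.1
   vertex 3.4 0.1 0.5
   vertex 0.1 1.7 3.5
  endloop
 endfacet
 facet normal 0.381 0.427 0.820
  outer loop
   vertex 3.2 1.3 3.6
   vertex 3.8 2.3 2.8
   vertex 0.6 4.0 3.4
  endloop
 endfacet
 facet normal -0.131 -0.927 0.351
  outer loop
   vertex 3.2 1.3 3.6
   vertex 0.1 1.7 3.5
   vertex 3.4 0.1 0.5
  endloop
 endfacet
 facet normal 0.903 -0.378 0.205
  outer loop
   vertex 3.2 1.3 3.6
   vertex 3.4 0.1 0.5
   vertex 3.8 2.3 2.8
  endloop
 endfacet
 facet normal 0.814 0.342 -0.469
  outer loop
   vertex 2.8 2.9 1.5
   vertex 3.8 2.3 2.8
   vertex 3.4 0.1 0.5
  endloop
 endfacet
 facet normal 0.328 0.379 -0.865
  outer loop
   vertex 2.8 2.9 1.5
   vertex 3.4 0.1 0.5
   vertex 1.4 3.2 1.1
  endloop
 endfacet
 facet normal 0.475 0.879 0.041
  outer loop
   vertex 2.8 2.9 1.5
   vertex 0.6 4.0 3.4
   vertex 3.8 2.3 2.8
  endloop
 endfacet
 facet normal 0.267 0.935 -0.232
  outer loop
   vertex 2.8 2.9 1.5
   vertex 1.4 3.2 1.1
   vertex 0.6 4.0 3.4
  endloop
 endfacet
 facet normal -0.959 0.200 -0.200
  outer loop
   vertex 0.1 2.1 3.9
   vertex 0.6 4.0 3.4
   vertex 0.1 1.7 3.5
  endloop
 endfacet
 facet normal -0.113 -0.703 0.703
  outer loop
   vertex 0.1 2.1 3.9
   vertex 0.1 1.7 3.5
   vertex 3.2 1.3 3.6
  endloop
 endfacet
 facet normal 0.149 0.215 0.965
  outer loop
   vertex 0.1 2.1 3.9
   vertex 3.2 1.3 3.6
   vertex 0.6 4.0 3.4
  endloop
 endfacet
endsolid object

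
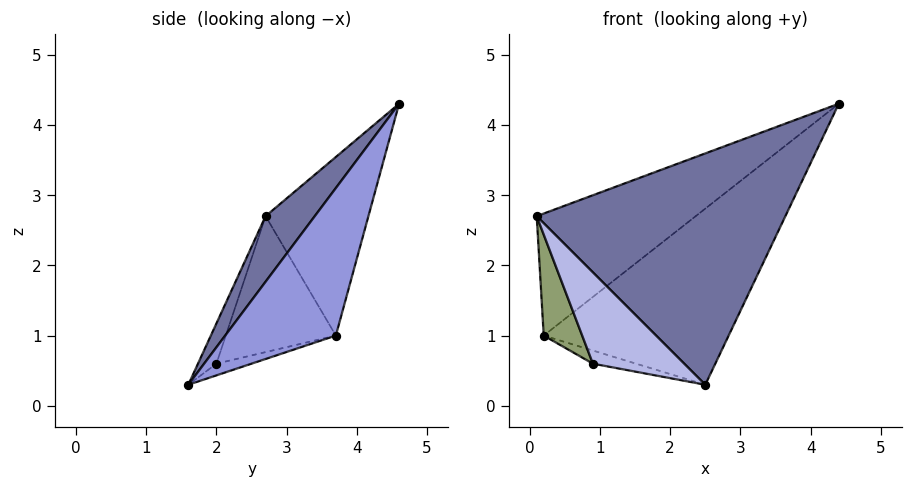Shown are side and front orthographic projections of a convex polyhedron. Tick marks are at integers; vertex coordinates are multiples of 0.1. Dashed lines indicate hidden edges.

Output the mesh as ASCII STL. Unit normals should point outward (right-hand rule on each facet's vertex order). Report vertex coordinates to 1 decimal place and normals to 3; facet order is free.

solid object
 facet normal 0.163 -0.825 0.541
  outer loop
   vertex 2.5 1.6 0.3
   vertex 4.4 4.6 4.3
   vertex 0.1 2.7 2.7
  endloop
 endfacet
 facet normal -0.493 0.762 0.419
  outer loop
   vertex 0.2 3.7 1.0
   vertex 0.1 2.7 2.7
   vertex 4.4 4.6 4.3
  endloop
 endfacet
 facet normal 0.384 0.642 -0.664
  outer loop
   vertex 0.2 3.7 1.0
   vertex 4.4 4.6 4.3
   vertex 2.5 1.6 0.3
  endloop
 endfacet
 facet normal -0.192 -0.951 0.244
  outer loop
   vertex 0.9 2.0 0.6
   vertex 2.5 1.6 0.3
   vertex 0.1 2.7 2.7
  endloop
 endfacet
 facet normal -0.916 -0.320 -0.242
  outer loop
   vertex 0.9 2.0 0.6
   vertex 0.1 2.7 2.7
   vertex 0.2 3.7 1.0
  endloop
 endfacet
 facet normal -0.140 0.172 -0.975
  outer loop
   vertex 0.9 2.0 0.6
   vertex 0.2 3.7 1.0
   vertex 2.5 1.6 0.3
  endloop
 endfacet
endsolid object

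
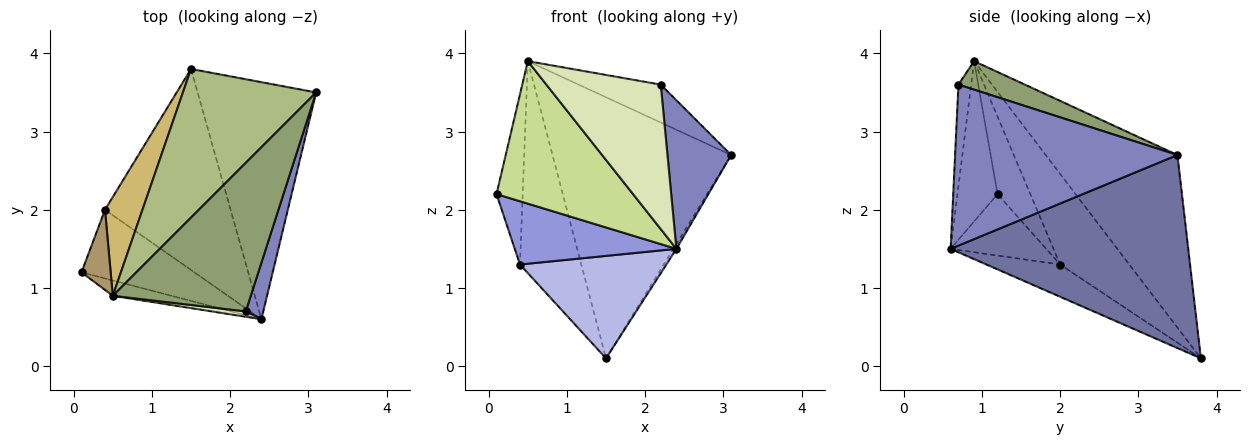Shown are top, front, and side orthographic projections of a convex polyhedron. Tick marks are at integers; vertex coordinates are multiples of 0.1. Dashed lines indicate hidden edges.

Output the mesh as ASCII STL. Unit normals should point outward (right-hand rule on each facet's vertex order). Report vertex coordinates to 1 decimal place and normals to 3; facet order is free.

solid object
 facet normal 0.852 0.011 -0.523
  outer loop
   vertex 1.5 3.8 0.1
   vertex 3.1 3.5 2.7
   vertex 2.4 0.6 1.5
  endloop
 endfacet
 facet normal 0.956 -0.274 0.104
  outer loop
   vertex 2.2 0.7 3.6
   vertex 2.4 0.6 1.5
   vertex 3.1 3.5 2.7
  endloop
 endfacet
 facet normal -0.372 -0.629 -0.683
  outer loop
   vertex 0.4 2.0 1.3
   vertex 2.4 0.6 1.5
   vertex 0.1 1.2 2.2
  endloop
 endfacet
 facet normal -0.223 -0.443 -0.868
  outer loop
   vertex 0.4 2.0 1.3
   vertex 1.5 3.8 0.1
   vertex 2.4 0.6 1.5
  endloop
 endfacet
 facet normal 0.196 0.242 0.950
  outer loop
   vertex 0.5 0.9 3.9
   vertex 2.2 0.7 3.6
   vertex 3.1 3.5 2.7
  endloop
 endfacet
 facet normal -0.540 0.732 0.416
  outer loop
   vertex 0.5 0.9 3.9
   vertex 3.1 3.5 2.7
   vertex 1.5 3.8 0.1
  endloop
 endfacet
 facet normal -0.280 -0.954 -0.103
  outer loop
   vertex 0.5 0.9 3.9
   vertex 0.1 1.2 2.2
   vertex 2.4 0.6 1.5
  endloop
 endfacet
 facet normal -0.110 -0.993 0.037
  outer loop
   vertex 0.5 0.9 3.9
   vertex 2.4 0.6 1.5
   vertex 2.2 0.7 3.6
  endloop
 endfacet
 facet normal -0.750 0.598 0.282
  outer loop
   vertex 0.5 0.9 3.9
   vertex 0.4 2.0 1.3
   vertex 0.1 1.2 2.2
  endloop
 endfacet
 facet normal -0.715 0.634 0.296
  outer loop
   vertex 0.5 0.9 3.9
   vertex 1.5 3.8 0.1
   vertex 0.4 2.0 1.3
  endloop
 endfacet
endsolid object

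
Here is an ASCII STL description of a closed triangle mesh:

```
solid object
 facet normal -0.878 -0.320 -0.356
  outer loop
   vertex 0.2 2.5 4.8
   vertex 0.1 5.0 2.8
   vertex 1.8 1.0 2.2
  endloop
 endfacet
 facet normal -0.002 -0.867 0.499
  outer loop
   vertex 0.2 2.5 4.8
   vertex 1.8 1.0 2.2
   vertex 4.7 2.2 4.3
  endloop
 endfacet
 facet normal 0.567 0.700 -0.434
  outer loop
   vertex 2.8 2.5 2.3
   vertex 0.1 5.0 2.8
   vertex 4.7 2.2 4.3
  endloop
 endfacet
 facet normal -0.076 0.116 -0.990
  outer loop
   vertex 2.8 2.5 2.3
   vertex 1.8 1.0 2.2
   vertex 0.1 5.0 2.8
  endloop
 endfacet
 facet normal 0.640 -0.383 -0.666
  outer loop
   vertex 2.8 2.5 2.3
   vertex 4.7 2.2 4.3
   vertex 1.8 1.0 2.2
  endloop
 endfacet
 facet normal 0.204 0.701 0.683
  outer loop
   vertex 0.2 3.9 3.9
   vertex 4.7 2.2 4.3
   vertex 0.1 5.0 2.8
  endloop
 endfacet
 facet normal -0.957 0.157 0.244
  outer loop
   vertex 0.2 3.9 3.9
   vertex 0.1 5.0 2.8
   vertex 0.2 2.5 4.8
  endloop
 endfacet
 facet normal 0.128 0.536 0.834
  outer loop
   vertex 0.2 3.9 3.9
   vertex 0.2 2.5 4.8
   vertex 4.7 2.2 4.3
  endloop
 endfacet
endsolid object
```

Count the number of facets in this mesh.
8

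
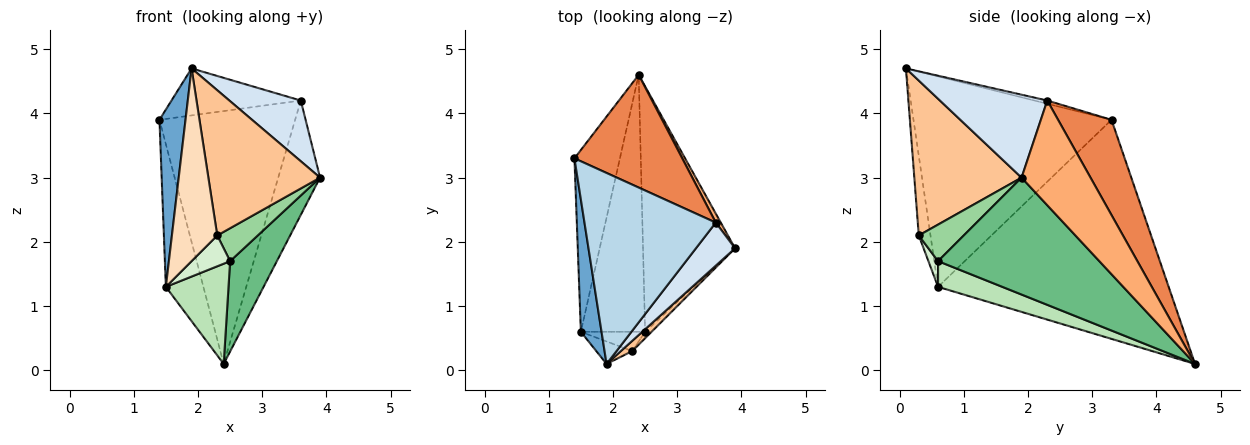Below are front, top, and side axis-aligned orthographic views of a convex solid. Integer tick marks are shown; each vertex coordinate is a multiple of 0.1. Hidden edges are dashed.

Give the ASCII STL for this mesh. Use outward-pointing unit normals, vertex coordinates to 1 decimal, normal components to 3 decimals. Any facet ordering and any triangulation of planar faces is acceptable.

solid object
 facet normal -0.987 -0.130 0.097
  outer loop
   vertex 1.5 0.6 1.3
   vertex 1.9 0.1 4.7
   vertex 1.4 3.3 3.9
  endloop
 endfacet
 facet normal -0.967 0.157 -0.201
  outer loop
   vertex 1.5 0.6 1.3
   vertex 1.4 3.3 3.9
   vertex 2.4 4.6 0.1
  endloop
 endfacet
 facet normal -0.024 0.239 0.971
  outer loop
   vertex 3.6 2.3 4.2
   vertex 1.4 3.3 3.9
   vertex 1.9 0.1 4.7
  endloop
 endfacet
 facet normal 0.775 -0.516 0.366
  outer loop
   vertex 3.6 2.3 4.2
   vertex 1.9 0.1 4.7
   vertex 3.9 1.9 3.0
  endloop
 endfacet
 facet normal 0.338 0.859 0.383
  outer loop
   vertex 3.6 2.3 4.2
   vertex 2.4 4.6 0.1
   vertex 1.4 3.3 3.9
  endloop
 endfacet
 facet normal 0.854 0.518 0.041
  outer loop
   vertex 3.6 2.3 4.2
   vertex 3.9 1.9 3.0
   vertex 2.4 4.6 0.1
  endloop
 endfacet
 facet normal 0.692 -0.720 0.051
  outer loop
   vertex 2.3 0.3 2.1
   vertex 3.9 1.9 3.0
   vertex 1.9 0.1 4.7
  endloop
 endfacet
 facet normal -0.249 -0.962 -0.112
  outer loop
   vertex 2.3 0.3 2.1
   vertex 1.9 0.1 4.7
   vertex 1.5 0.6 1.3
  endloop
 endfacet
 facet normal 0.766 -0.222 -0.603
  outer loop
   vertex 2.5 0.6 1.7
   vertex 2.4 4.6 0.1
   vertex 3.9 1.9 3.0
  endloop
 endfacet
 facet normal 0.737 -0.664 -0.130
  outer loop
   vertex 2.5 0.6 1.7
   vertex 3.9 1.9 3.0
   vertex 2.3 0.3 2.1
  endloop
 endfacet
 facet normal 0.349 -0.340 -0.873
  outer loop
   vertex 2.5 0.6 1.7
   vertex 1.5 0.6 1.3
   vertex 2.4 4.6 0.1
  endloop
 endfacet
 facet normal 0.207 -0.830 -0.518
  outer loop
   vertex 2.5 0.6 1.7
   vertex 2.3 0.3 2.1
   vertex 1.5 0.6 1.3
  endloop
 endfacet
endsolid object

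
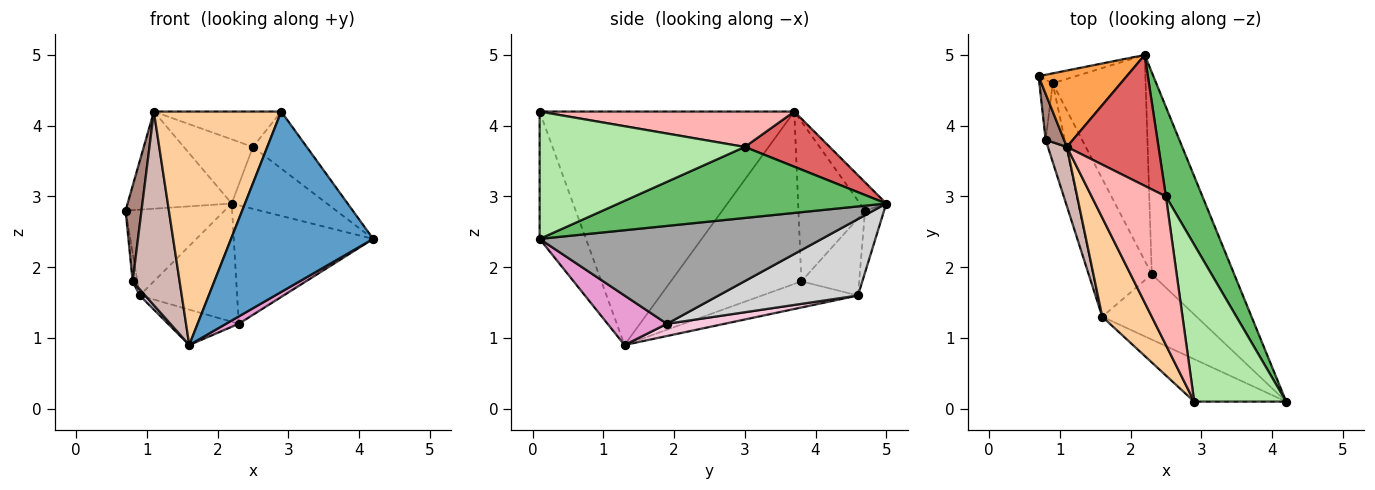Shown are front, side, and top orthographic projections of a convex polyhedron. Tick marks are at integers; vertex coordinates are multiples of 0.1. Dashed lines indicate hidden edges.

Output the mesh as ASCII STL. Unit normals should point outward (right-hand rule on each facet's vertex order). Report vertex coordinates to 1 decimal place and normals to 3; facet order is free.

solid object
 facet normal -0.302 -0.928 -0.218
  outer loop
   vertex 2.9 0.1 4.2
   vertex 1.6 1.3 0.9
   vertex 4.2 0.1 2.4
  endloop
 endfacet
 facet normal -0.188 0.976 -0.113
  outer loop
   vertex 0.9 4.6 1.6
   vertex 0.7 4.7 2.8
   vertex 2.2 5.0 2.9
  endloop
 endfacet
 facet normal -0.195 0.771 0.606
  outer loop
   vertex 1.1 3.7 4.2
   vertex 2.2 5.0 2.9
   vertex 0.7 4.7 2.8
  endloop
 endfacet
 facet normal -0.879 -0.439 0.186
  outer loop
   vertex 1.1 3.7 4.2
   vertex 1.6 1.3 0.9
   vertex 2.9 0.1 4.2
  endloop
 endfacet
 facet normal 0.848 0.302 0.436
  outer loop
   vertex 2.5 3.0 3.7
   vertex 4.2 0.1 2.4
   vertex 2.2 5.0 2.9
  endloop
 endfacet
 facet normal 0.793 0.208 0.573
  outer loop
   vertex 2.5 3.0 3.7
   vertex 2.9 0.1 4.2
   vertex 4.2 0.1 2.4
  endloop
 endfacet
 facet normal 0.476 0.387 0.790
  outer loop
   vertex 2.5 3.0 3.7
   vertex 2.2 5.0 2.9
   vertex 1.1 3.7 4.2
  endloop
 endfacet
 facet normal 0.420 0.210 0.883
  outer loop
   vertex 2.5 3.0 3.7
   vertex 1.1 3.7 4.2
   vertex 2.9 0.1 4.2
  endloop
 endfacet
 facet normal -0.982 0.080 -0.170
  outer loop
   vertex 0.8 3.8 1.8
   vertex 0.7 4.7 2.8
   vertex 0.9 4.6 1.6
  endloop
 endfacet
 facet normal -0.807 -0.046 -0.589
  outer loop
   vertex 0.8 3.8 1.8
   vertex 0.9 4.6 1.6
   vertex 1.6 1.3 0.9
  endloop
 endfacet
 facet normal -0.967 -0.231 0.111
  outer loop
   vertex 0.8 3.8 1.8
   vertex 1.1 3.7 4.2
   vertex 0.7 4.7 2.8
  endloop
 endfacet
 facet normal -0.936 -0.337 0.103
  outer loop
   vertex 0.8 3.8 1.8
   vertex 1.6 1.3 0.9
   vertex 1.1 3.7 4.2
  endloop
 endfacet
 facet normal 0.463 -0.099 -0.881
  outer loop
   vertex 2.3 1.9 1.2
   vertex 4.2 0.1 2.4
   vertex 1.6 1.3 0.9
  endloop
 endfacet
 facet normal 0.198 0.243 -0.949
  outer loop
   vertex 2.3 1.9 1.2
   vertex 1.6 1.3 0.9
   vertex 0.9 4.6 1.6
  endloop
 endfacet
 facet normal 0.715 0.354 -0.603
  outer loop
   vertex 2.3 1.9 1.2
   vertex 2.2 5.0 2.9
   vertex 4.2 0.1 2.4
  endloop
 endfacet
 facet normal 0.581 0.406 -0.706
  outer loop
   vertex 2.3 1.9 1.2
   vertex 0.9 4.6 1.6
   vertex 2.2 5.0 2.9
  endloop
 endfacet
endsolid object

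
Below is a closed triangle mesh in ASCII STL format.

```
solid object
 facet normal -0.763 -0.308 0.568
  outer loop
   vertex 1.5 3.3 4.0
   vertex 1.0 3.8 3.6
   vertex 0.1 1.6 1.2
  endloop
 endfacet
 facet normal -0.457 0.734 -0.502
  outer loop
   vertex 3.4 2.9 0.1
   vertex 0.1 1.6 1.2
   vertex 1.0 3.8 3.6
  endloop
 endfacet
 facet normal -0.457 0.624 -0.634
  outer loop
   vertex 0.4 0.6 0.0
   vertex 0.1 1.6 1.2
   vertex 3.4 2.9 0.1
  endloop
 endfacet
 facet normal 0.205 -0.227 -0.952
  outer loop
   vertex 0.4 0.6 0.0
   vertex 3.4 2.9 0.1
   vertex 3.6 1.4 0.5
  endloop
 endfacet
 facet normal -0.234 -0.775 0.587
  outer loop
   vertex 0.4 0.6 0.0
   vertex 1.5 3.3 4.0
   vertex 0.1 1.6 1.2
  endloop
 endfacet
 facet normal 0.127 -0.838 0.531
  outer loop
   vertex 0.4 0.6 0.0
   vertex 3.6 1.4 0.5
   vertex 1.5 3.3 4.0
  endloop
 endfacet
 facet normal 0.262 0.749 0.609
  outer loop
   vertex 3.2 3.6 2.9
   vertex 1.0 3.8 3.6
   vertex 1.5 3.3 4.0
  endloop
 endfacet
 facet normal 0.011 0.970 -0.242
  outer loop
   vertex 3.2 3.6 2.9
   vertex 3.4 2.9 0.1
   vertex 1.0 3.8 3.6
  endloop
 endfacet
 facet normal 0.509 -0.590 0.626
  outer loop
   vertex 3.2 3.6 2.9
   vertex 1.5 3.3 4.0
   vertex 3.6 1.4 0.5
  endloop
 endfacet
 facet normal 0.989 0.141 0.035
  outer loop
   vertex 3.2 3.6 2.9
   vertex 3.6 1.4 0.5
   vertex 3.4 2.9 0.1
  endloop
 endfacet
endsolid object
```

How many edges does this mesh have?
15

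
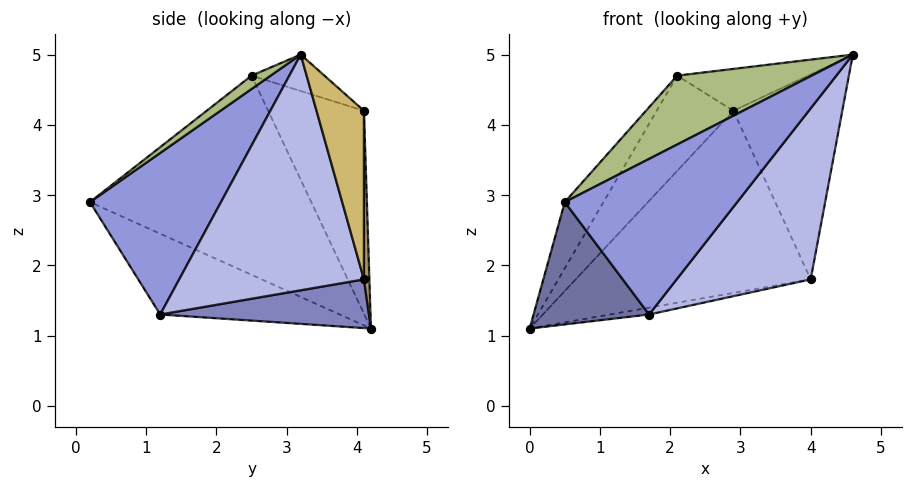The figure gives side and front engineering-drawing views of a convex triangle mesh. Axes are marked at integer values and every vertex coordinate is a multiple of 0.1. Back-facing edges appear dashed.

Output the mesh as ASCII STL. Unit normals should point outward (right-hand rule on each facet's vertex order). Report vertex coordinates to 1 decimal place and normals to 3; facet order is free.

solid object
 facet normal -0.604 -0.389 -0.696
  outer loop
   vertex 1.7 1.2 1.3
   vertex 0.5 0.2 2.9
   vertex 0.0 4.2 1.1
  endloop
 endfacet
 facet normal 0.173 0.032 -0.984
  outer loop
   vertex 1.7 1.2 1.3
   vertex 0.0 4.2 1.1
   vertex 4.0 4.1 1.8
  endloop
 endfacet
 facet normal 0.604 -0.795 -0.044
  outer loop
   vertex 1.7 1.2 1.3
   vertex 4.6 3.2 5.0
   vertex 0.5 0.2 2.9
  endloop
 endfacet
 facet normal 0.772 -0.560 -0.302
  outer loop
   vertex 1.7 1.2 1.3
   vertex 4.0 4.1 1.8
   vertex 4.6 3.2 5.0
  endloop
 endfacet
 facet normal -0.824 0.144 0.548
  outer loop
   vertex 2.1 2.5 4.7
   vertex 0.0 4.2 1.1
   vertex 0.5 0.2 2.9
  endloop
 endfacet
 facet normal 0.093 -0.653 0.752
  outer loop
   vertex 2.1 2.5 4.7
   vertex 0.5 0.2 2.9
   vertex 4.6 3.2 5.0
  endloop
 endfacet
 facet normal -0.624 0.500 0.600
  outer loop
   vertex 2.9 4.1 4.2
   vertex 0.0 4.2 1.1
   vertex 2.1 2.5 4.7
  endloop
 endfacet
 facet normal -0.216 0.388 0.896
  outer loop
   vertex 2.9 4.1 4.2
   vertex 2.1 2.5 4.7
   vertex 4.6 3.2 5.0
  endloop
 endfacet
 facet normal 0.023 1.000 0.011
  outer loop
   vertex 2.9 4.1 4.2
   vertex 4.0 4.1 1.8
   vertex 0.0 4.2 1.1
  endloop
 endfacet
 facet normal 0.393 0.902 0.180
  outer loop
   vertex 2.9 4.1 4.2
   vertex 4.6 3.2 5.0
   vertex 4.0 4.1 1.8
  endloop
 endfacet
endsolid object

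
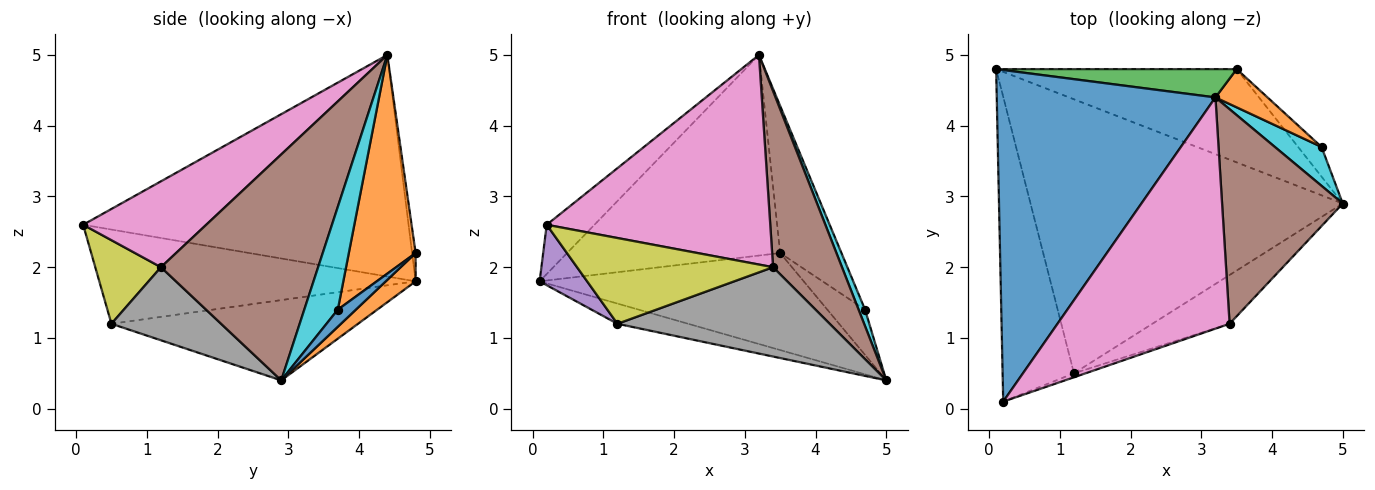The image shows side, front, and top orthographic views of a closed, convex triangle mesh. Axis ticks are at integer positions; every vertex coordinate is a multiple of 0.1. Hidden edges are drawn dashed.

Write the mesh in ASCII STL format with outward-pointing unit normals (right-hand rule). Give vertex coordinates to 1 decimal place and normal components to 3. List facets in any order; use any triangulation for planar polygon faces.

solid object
 facet normal -0.708 0.104 0.699
  outer loop
   vertex 3.2 4.4 5.0
   vertex 0.1 4.8 1.8
   vertex 0.2 0.1 2.6
  endloop
 endfacet
 facet normal 0.081 0.719 -0.691
  outer loop
   vertex 3.5 4.8 2.2
   vertex 5.0 2.9 0.4
   vertex 0.1 4.8 1.8
  endloop
 endfacet
 facet normal -0.016 0.990 0.140
  outer loop
   vertex 3.5 4.8 2.2
   vertex 0.1 4.8 1.8
   vertex 3.2 4.4 5.0
  endloop
 endfacet
 facet normal -0.248 0.071 -0.966
  outer loop
   vertex 1.2 0.5 1.2
   vertex 0.1 4.8 1.8
   vertex 5.0 2.9 0.4
  endloop
 endfacet
 facet normal -0.792 -0.119 -0.599
  outer loop
   vertex 1.2 0.5 1.2
   vertex 0.2 0.1 2.6
   vertex 0.1 4.8 1.8
  endloop
 endfacet
 facet normal 0.823 -0.361 0.440
  outer loop
   vertex 3.4 1.2 2.0
   vertex 5.0 2.9 0.4
   vertex 3.2 4.4 5.0
  endloop
 endfacet
 facet normal 0.347 -0.630 0.695
  outer loop
   vertex 3.4 1.2 2.0
   vertex 3.2 4.4 5.0
   vertex 0.2 0.1 2.6
  endloop
 endfacet
 facet normal 0.413 -0.799 -0.436
  outer loop
   vertex 3.4 1.2 2.0
   vertex 1.2 0.5 1.2
   vertex 5.0 2.9 0.4
  endloop
 endfacet
 facet normal 0.317 -0.947 -0.044
  outer loop
   vertex 3.4 1.2 2.0
   vertex 0.2 0.1 2.6
   vertex 1.2 0.5 1.2
  endloop
 endfacet
 facet normal 0.897 -0.173 0.407
  outer loop
   vertex 4.7 3.7 1.4
   vertex 3.2 4.4 5.0
   vertex 5.0 2.9 0.4
  endloop
 endfacet
 facet normal 0.372 0.776 -0.509
  outer loop
   vertex 4.7 3.7 1.4
   vertex 5.0 2.9 0.4
   vertex 3.5 4.8 2.2
  endloop
 endfacet
 facet normal 0.726 0.666 0.173
  outer loop
   vertex 4.7 3.7 1.4
   vertex 3.5 4.8 2.2
   vertex 3.2 4.4 5.0
  endloop
 endfacet
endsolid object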